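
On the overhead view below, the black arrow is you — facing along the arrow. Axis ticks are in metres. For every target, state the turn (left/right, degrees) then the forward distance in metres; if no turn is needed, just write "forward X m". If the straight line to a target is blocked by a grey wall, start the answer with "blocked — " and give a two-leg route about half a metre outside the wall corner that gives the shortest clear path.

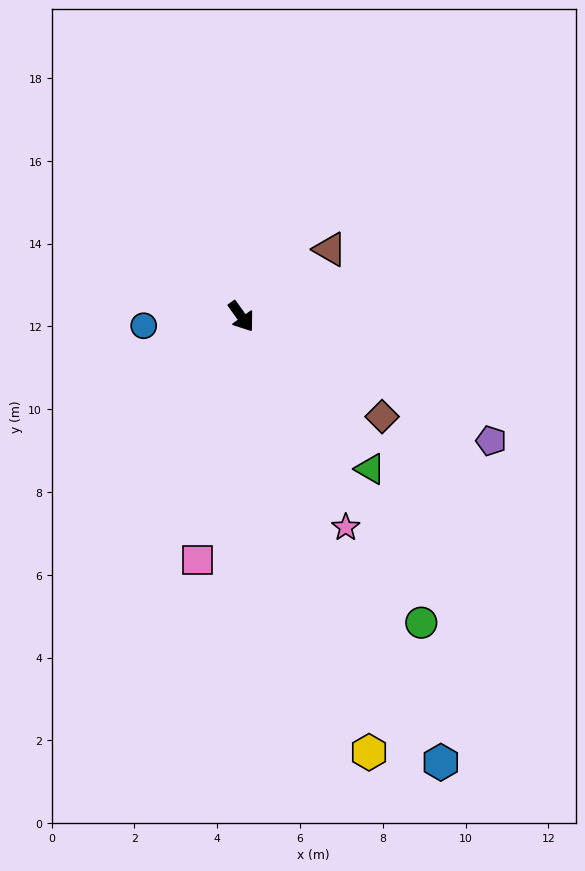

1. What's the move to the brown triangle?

turn left 92°, forward 2.7 m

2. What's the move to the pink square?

turn right 46°, forward 6.0 m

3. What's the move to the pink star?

turn right 9°, forward 5.7 m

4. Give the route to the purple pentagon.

turn left 28°, forward 6.7 m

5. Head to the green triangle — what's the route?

turn left 5°, forward 4.8 m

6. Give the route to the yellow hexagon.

turn right 19°, forward 11.0 m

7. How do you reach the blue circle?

turn right 120°, forward 2.4 m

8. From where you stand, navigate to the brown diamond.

turn left 19°, forward 4.2 m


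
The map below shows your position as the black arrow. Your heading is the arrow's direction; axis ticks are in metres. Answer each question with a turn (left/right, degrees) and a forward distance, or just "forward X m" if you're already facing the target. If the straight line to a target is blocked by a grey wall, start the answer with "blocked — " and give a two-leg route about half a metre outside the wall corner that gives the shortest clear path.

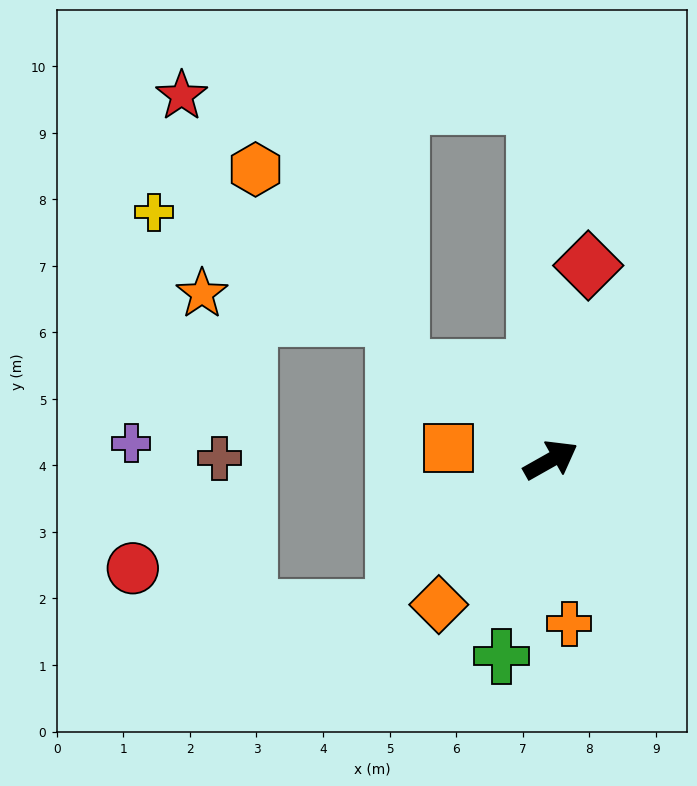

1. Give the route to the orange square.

turn left 144°, forward 1.5 m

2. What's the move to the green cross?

turn right 134°, forward 3.0 m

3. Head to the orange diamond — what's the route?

turn right 157°, forward 2.7 m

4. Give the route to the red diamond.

turn left 50°, forward 3.0 m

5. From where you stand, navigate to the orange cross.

turn right 113°, forward 2.5 m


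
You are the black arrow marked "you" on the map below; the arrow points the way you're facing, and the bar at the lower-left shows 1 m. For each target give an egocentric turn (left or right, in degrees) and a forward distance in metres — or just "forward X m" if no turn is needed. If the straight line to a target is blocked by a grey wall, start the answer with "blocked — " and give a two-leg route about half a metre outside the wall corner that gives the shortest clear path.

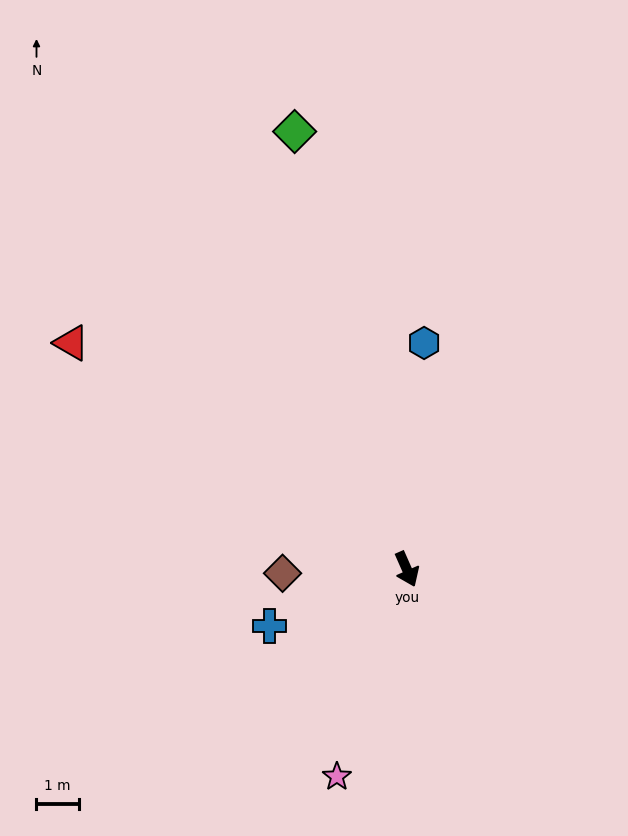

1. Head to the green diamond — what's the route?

turn left 171°, forward 10.6 m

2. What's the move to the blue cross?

turn right 91°, forward 3.5 m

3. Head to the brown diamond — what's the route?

turn right 112°, forward 2.9 m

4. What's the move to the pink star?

turn right 42°, forward 5.2 m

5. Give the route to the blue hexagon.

turn left 152°, forward 5.3 m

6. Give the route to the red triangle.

turn right 148°, forward 9.5 m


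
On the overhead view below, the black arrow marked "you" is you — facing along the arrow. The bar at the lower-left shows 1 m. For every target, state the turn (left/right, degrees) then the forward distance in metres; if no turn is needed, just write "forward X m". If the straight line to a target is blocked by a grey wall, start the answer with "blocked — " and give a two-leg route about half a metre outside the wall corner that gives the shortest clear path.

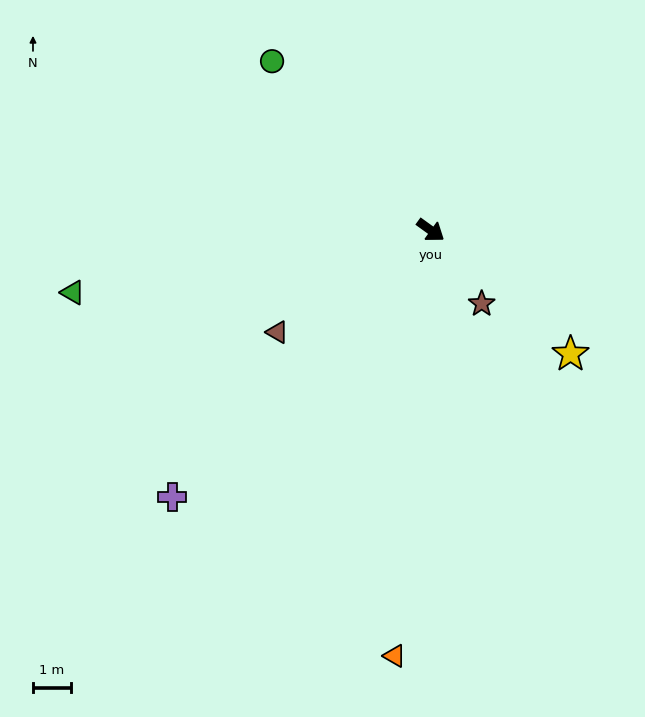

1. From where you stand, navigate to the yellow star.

turn right 6°, forward 5.0 m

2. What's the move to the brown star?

turn right 19°, forward 2.4 m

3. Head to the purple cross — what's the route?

turn right 98°, forward 9.9 m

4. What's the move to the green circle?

turn left 169°, forward 6.2 m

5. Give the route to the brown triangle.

turn right 111°, forward 4.9 m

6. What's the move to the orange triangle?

turn right 59°, forward 11.3 m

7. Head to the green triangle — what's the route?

turn right 134°, forward 9.7 m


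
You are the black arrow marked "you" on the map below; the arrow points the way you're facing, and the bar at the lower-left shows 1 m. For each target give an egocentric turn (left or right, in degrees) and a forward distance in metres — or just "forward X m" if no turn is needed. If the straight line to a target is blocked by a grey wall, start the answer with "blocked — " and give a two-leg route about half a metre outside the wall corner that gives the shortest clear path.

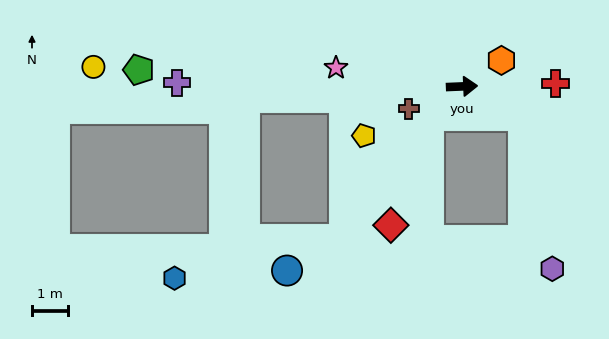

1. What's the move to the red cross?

forward 2.6 m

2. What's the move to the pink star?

turn left 169°, forward 3.6 m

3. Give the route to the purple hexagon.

blocked — turn right 28°, forward 1.9 m, then turn right 53°, forward 4.4 m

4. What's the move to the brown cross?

turn right 160°, forward 1.6 m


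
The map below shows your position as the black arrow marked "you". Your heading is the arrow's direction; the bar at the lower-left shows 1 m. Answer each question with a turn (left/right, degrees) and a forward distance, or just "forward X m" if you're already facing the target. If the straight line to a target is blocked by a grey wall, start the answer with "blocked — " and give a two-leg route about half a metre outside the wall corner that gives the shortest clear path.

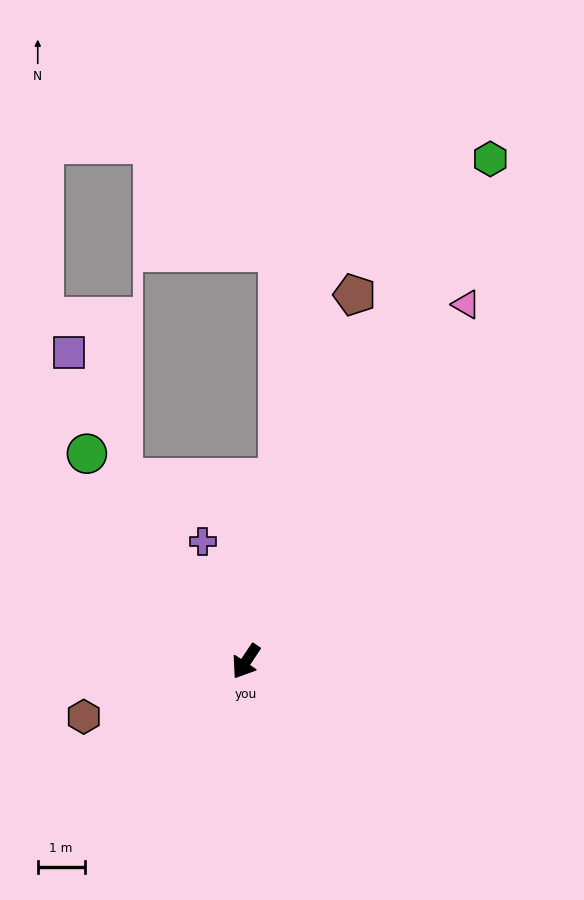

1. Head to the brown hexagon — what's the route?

turn right 38°, forward 3.7 m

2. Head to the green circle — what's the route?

turn right 109°, forward 5.6 m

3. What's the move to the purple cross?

turn right 127°, forward 2.7 m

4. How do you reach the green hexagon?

turn right 172°, forward 12.0 m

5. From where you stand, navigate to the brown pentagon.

turn right 163°, forward 8.2 m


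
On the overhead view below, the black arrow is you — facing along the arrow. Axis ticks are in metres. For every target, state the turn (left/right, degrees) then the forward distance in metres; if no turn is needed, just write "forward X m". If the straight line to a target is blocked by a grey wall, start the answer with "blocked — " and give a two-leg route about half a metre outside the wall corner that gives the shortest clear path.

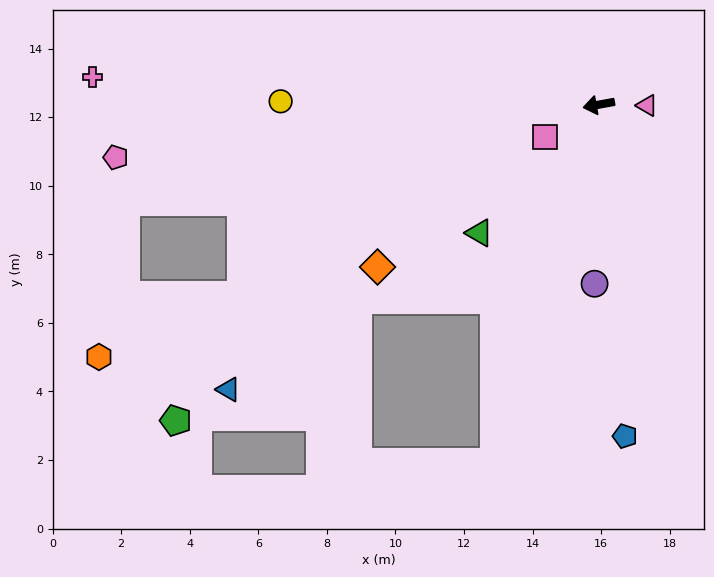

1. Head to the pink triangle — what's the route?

turn left 169°, forward 1.4 m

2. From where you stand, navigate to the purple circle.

turn left 78°, forward 5.2 m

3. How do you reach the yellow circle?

turn right 11°, forward 9.3 m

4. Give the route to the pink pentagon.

turn right 4°, forward 14.2 m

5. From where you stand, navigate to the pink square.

turn left 21°, forward 1.8 m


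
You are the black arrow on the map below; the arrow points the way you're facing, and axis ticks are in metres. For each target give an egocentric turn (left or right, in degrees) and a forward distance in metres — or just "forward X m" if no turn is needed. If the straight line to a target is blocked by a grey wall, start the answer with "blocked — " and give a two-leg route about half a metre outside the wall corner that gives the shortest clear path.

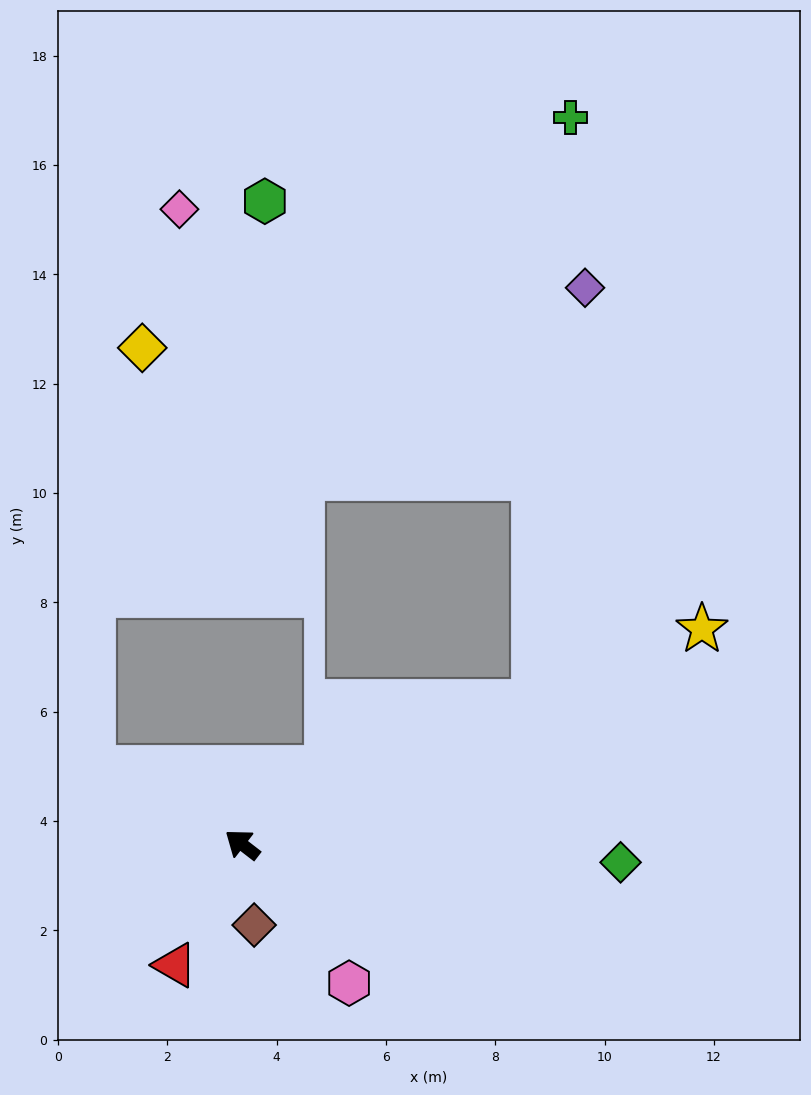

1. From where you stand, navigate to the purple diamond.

blocked — turn right 116°, forward 5.9 m, then turn left 57°, forward 7.7 m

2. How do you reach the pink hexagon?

turn left 165°, forward 3.2 m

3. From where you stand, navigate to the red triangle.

turn left 99°, forward 2.5 m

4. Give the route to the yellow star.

turn right 117°, forward 9.3 m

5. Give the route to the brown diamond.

turn left 136°, forward 1.5 m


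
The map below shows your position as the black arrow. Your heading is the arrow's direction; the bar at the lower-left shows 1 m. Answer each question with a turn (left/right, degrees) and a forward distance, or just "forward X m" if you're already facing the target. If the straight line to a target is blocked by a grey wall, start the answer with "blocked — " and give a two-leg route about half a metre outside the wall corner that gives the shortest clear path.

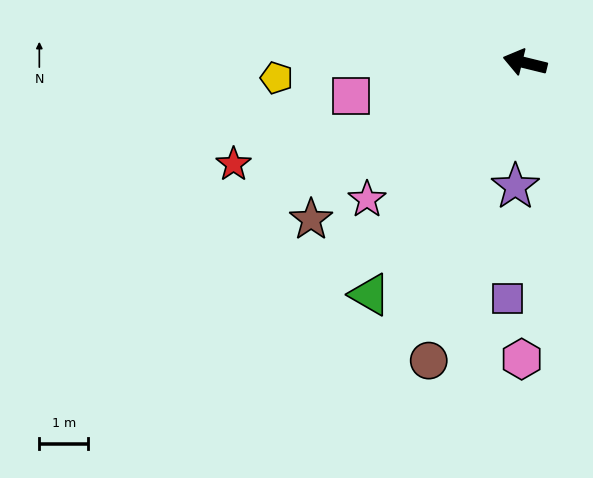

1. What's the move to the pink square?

turn left 25°, forward 3.6 m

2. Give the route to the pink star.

turn left 55°, forward 4.3 m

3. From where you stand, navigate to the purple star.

turn left 99°, forward 2.5 m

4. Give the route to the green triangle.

turn left 70°, forward 5.7 m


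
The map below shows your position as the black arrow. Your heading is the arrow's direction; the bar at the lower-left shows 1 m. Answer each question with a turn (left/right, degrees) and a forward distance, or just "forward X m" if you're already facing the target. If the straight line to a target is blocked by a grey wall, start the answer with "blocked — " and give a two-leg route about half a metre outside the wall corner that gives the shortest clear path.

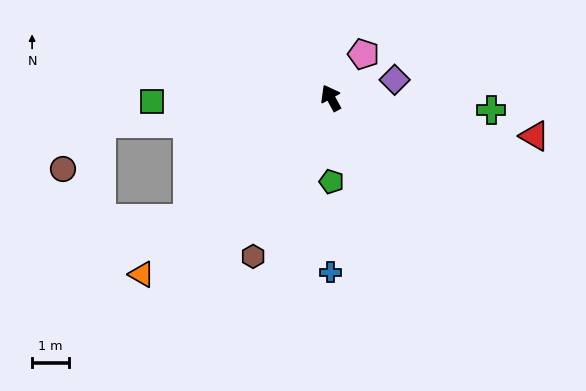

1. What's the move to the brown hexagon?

turn left 125°, forward 4.8 m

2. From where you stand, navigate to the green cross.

turn right 123°, forward 4.4 m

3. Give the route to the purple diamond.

turn right 103°, forward 1.8 m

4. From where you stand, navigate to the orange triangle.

turn left 104°, forward 7.1 m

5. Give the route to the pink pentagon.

turn right 65°, forward 1.5 m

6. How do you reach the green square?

turn left 63°, forward 4.9 m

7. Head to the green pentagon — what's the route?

turn left 152°, forward 2.3 m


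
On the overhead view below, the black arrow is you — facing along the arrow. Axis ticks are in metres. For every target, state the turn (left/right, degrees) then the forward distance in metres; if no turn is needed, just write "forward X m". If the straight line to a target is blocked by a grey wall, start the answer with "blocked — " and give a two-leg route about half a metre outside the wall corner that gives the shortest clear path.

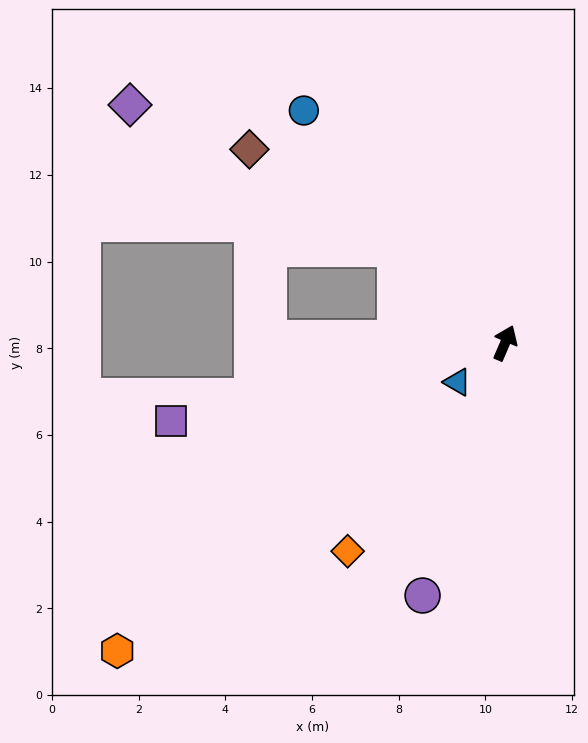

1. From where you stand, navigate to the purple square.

turn left 126°, forward 7.9 m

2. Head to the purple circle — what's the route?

turn right 175°, forward 6.1 m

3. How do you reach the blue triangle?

turn left 153°, forward 1.4 m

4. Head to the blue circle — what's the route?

turn left 64°, forward 7.1 m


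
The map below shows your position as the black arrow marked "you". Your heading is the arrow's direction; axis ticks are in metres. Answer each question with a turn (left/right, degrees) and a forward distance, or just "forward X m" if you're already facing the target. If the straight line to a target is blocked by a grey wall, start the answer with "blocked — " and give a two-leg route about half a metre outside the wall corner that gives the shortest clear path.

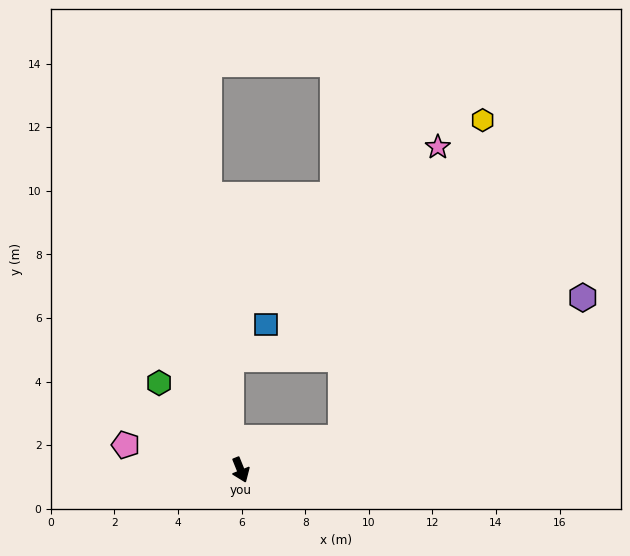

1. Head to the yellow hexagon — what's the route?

blocked — turn left 85°, forward 3.3 m, then turn left 49°, forward 11.0 m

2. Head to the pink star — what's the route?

blocked — turn left 85°, forward 3.3 m, then turn left 55°, forward 9.7 m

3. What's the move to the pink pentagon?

turn right 124°, forward 3.7 m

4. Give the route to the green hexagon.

turn right 159°, forward 3.8 m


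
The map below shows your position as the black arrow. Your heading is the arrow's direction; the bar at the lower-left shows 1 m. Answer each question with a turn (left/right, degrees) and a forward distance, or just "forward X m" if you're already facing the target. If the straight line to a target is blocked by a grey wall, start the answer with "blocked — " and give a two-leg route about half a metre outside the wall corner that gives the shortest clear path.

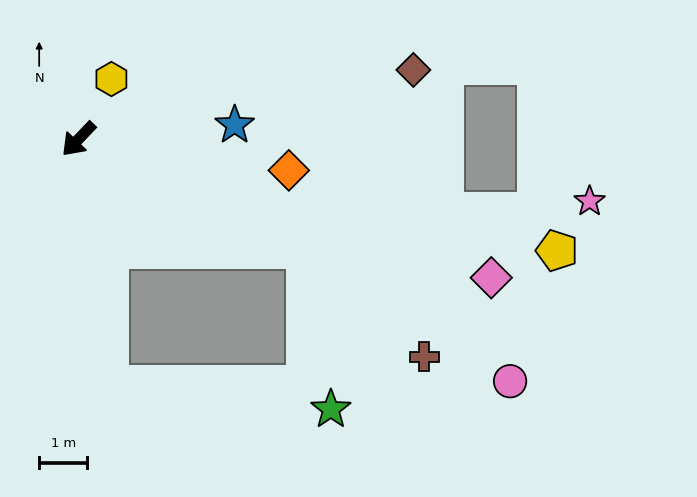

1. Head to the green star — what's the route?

blocked — turn left 108°, forward 5.3 m, then turn right 56°, forward 3.4 m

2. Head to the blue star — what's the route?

turn left 139°, forward 3.3 m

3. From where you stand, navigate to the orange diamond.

turn left 125°, forward 4.4 m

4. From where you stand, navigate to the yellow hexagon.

turn right 165°, forward 1.4 m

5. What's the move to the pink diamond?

turn left 115°, forward 9.1 m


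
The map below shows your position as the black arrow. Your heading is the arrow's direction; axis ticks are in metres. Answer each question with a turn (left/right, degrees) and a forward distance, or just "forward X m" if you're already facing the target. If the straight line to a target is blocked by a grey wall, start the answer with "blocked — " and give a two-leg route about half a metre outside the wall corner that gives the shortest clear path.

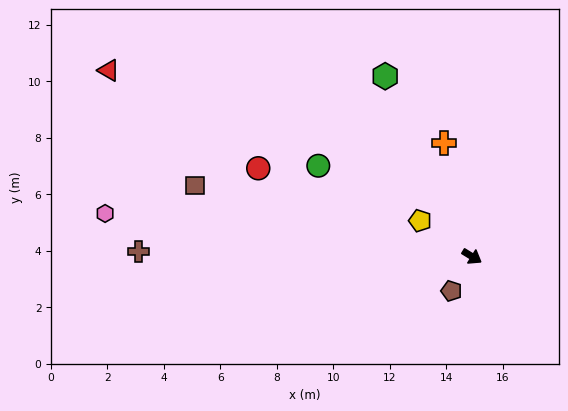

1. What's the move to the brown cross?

turn right 149°, forward 11.8 m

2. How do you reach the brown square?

turn right 163°, forward 10.1 m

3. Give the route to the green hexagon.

turn left 147°, forward 7.1 m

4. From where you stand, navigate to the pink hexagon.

turn right 155°, forward 13.1 m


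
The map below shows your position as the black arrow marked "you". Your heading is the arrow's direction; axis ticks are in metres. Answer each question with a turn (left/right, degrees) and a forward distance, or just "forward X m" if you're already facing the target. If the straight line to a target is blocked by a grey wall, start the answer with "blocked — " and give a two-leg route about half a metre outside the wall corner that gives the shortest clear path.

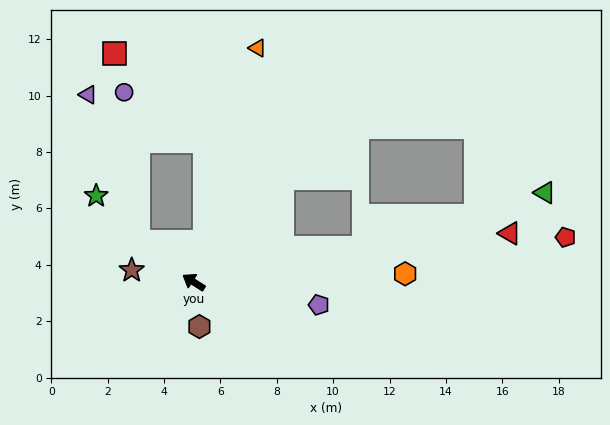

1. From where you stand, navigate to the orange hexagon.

turn right 145°, forward 7.5 m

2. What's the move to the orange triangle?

turn right 73°, forward 8.6 m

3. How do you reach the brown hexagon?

turn left 130°, forward 1.6 m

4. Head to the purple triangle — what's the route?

blocked — turn right 4°, forward 2.4 m, then turn right 35°, forward 5.5 m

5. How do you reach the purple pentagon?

turn right 158°, forward 4.5 m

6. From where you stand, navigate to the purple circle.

blocked — turn right 4°, forward 2.4 m, then turn right 48°, forward 5.3 m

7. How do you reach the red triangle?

turn right 139°, forward 11.3 m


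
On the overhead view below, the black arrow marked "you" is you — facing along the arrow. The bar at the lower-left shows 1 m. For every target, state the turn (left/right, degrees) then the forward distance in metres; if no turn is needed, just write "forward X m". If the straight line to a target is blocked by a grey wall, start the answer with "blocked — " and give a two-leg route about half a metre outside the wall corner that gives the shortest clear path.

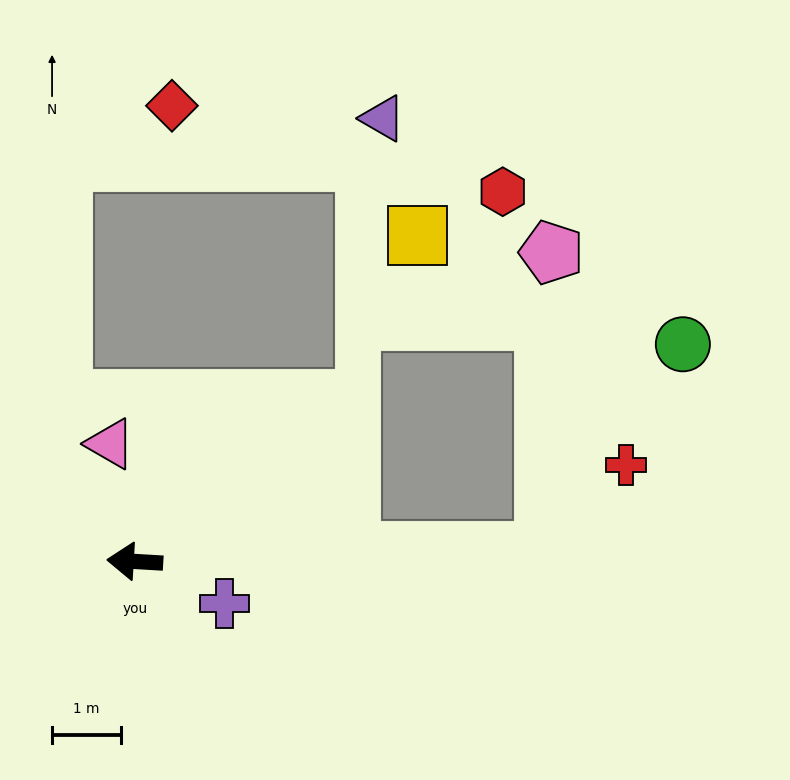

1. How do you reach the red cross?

blocked — turn right 175°, forward 6.0 m, then turn left 45°, forward 1.7 m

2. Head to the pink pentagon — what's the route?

blocked — turn right 175°, forward 6.0 m, then turn left 87°, forward 4.4 m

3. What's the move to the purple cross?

turn left 158°, forward 1.4 m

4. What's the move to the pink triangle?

turn right 75°, forward 1.8 m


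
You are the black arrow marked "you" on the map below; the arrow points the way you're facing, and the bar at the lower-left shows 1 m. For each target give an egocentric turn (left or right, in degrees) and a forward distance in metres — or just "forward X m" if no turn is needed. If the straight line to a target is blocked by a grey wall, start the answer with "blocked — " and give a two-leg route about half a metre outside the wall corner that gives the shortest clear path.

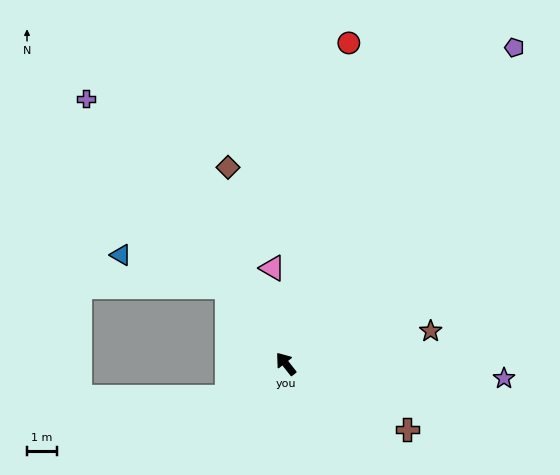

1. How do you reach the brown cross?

turn right 157°, forward 4.6 m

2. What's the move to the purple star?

turn right 132°, forward 7.2 m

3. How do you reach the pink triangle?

turn right 30°, forward 3.2 m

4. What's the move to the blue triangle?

blocked — forward 3.2 m, then turn left 35°, forward 3.7 m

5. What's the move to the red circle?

turn right 49°, forward 10.8 m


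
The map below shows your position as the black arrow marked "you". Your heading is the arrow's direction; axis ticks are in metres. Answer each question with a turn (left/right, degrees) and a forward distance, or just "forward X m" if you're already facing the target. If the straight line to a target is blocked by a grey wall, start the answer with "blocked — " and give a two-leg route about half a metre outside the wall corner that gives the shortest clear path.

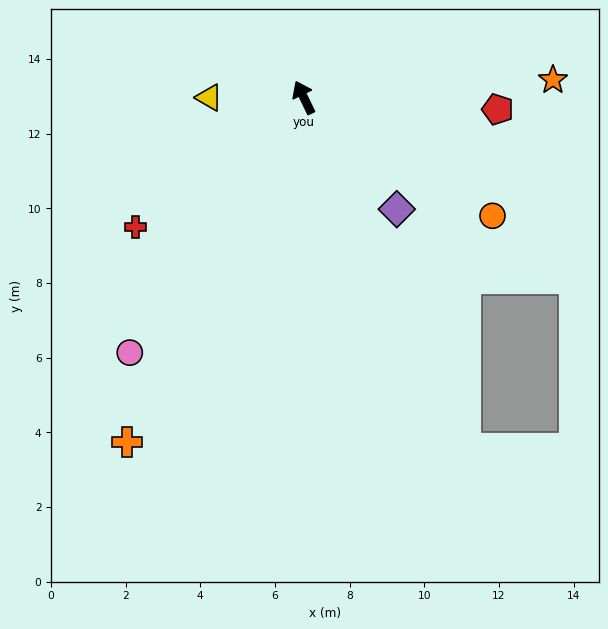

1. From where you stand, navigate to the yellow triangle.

turn left 64°, forward 2.5 m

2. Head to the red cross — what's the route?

turn left 102°, forward 5.7 m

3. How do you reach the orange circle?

turn right 148°, forward 6.0 m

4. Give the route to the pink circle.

turn left 120°, forward 8.3 m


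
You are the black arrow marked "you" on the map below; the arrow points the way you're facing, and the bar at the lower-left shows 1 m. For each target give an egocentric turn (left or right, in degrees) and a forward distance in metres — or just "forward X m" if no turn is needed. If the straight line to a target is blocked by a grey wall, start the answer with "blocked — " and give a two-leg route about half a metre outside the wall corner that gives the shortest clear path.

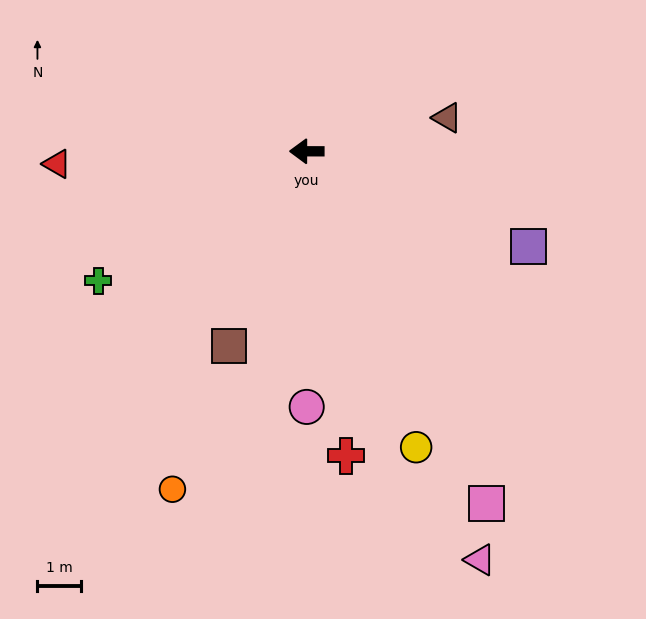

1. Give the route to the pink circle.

turn left 90°, forward 5.8 m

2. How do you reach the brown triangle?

turn right 166°, forward 3.3 m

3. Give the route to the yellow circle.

turn left 110°, forward 7.2 m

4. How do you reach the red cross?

turn left 97°, forward 7.0 m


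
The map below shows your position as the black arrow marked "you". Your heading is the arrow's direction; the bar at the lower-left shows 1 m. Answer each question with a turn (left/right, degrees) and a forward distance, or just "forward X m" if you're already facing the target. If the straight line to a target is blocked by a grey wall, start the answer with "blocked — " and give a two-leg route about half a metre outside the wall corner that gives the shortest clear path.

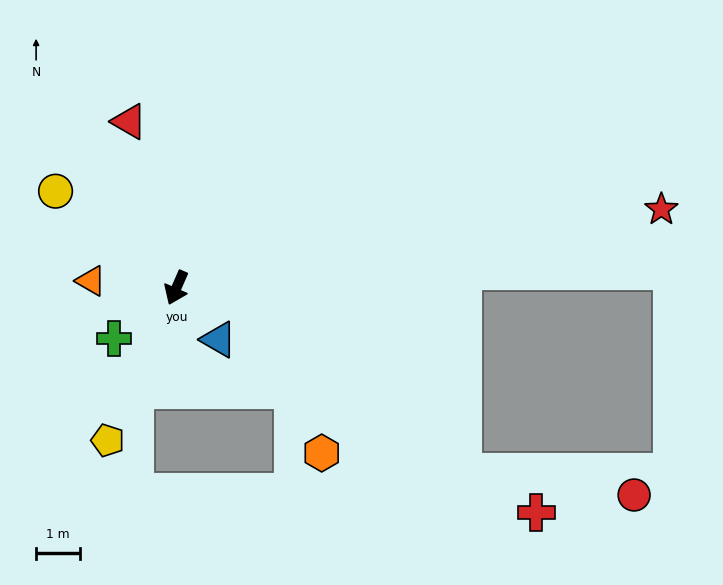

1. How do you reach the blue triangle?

turn left 63°, forward 1.5 m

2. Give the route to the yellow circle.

turn right 105°, forward 3.5 m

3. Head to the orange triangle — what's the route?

turn right 71°, forward 2.0 m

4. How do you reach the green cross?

turn right 27°, forward 1.8 m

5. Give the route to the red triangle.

turn right 141°, forward 3.9 m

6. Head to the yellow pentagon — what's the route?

forward 3.8 m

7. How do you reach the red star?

turn left 123°, forward 11.2 m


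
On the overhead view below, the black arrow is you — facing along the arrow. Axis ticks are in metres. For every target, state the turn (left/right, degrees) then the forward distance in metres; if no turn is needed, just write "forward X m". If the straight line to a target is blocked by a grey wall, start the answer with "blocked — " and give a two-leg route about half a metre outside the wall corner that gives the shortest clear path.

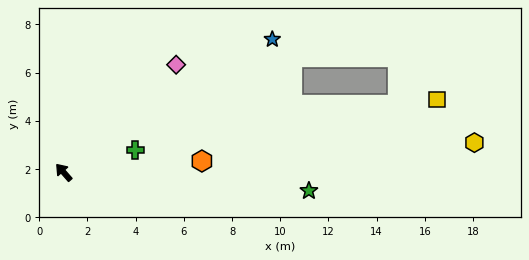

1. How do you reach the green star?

turn right 136°, forward 10.2 m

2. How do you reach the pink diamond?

turn right 88°, forward 6.5 m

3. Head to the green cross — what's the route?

turn right 114°, forward 3.1 m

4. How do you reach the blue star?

turn right 99°, forward 10.3 m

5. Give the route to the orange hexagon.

turn right 127°, forward 5.8 m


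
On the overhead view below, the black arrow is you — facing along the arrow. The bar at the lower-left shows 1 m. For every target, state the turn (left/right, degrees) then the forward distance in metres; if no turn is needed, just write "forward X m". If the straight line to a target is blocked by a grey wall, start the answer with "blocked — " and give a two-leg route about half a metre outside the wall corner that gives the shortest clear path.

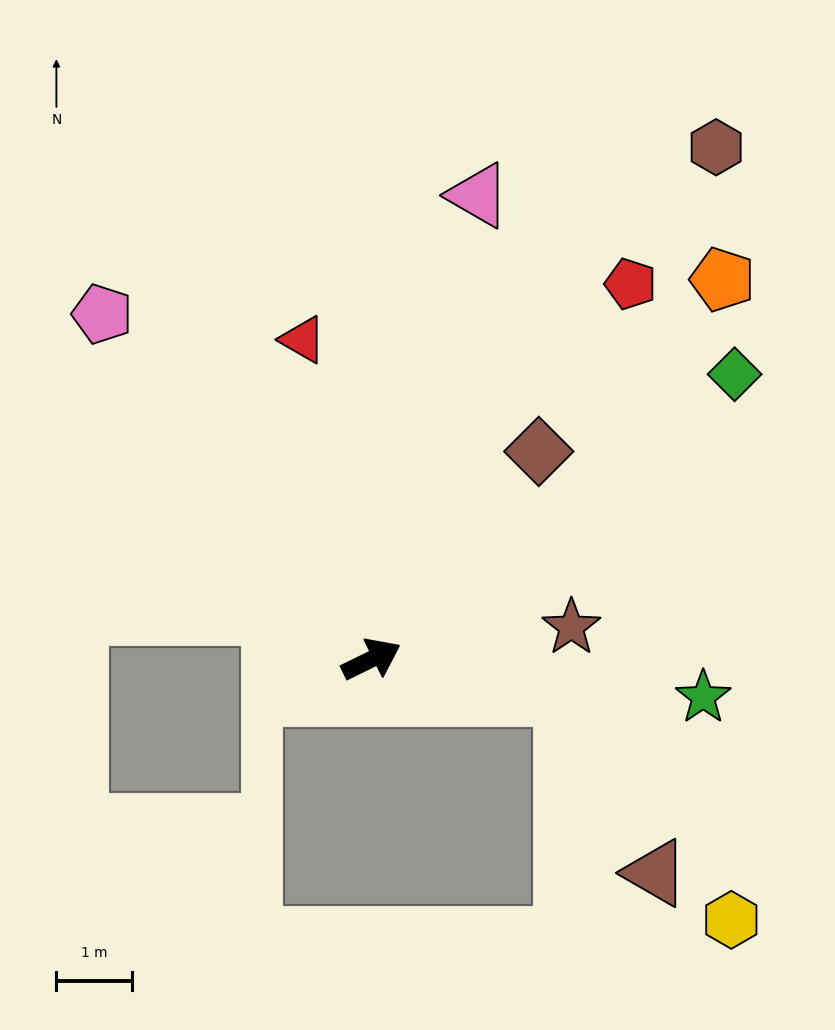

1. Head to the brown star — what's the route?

turn right 17°, forward 2.7 m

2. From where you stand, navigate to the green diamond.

turn left 12°, forward 6.1 m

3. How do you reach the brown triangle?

blocked — turn right 36°, forward 2.6 m, then turn right 54°, forward 2.6 m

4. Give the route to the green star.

turn right 33°, forward 4.4 m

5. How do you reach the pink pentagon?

turn left 102°, forward 5.8 m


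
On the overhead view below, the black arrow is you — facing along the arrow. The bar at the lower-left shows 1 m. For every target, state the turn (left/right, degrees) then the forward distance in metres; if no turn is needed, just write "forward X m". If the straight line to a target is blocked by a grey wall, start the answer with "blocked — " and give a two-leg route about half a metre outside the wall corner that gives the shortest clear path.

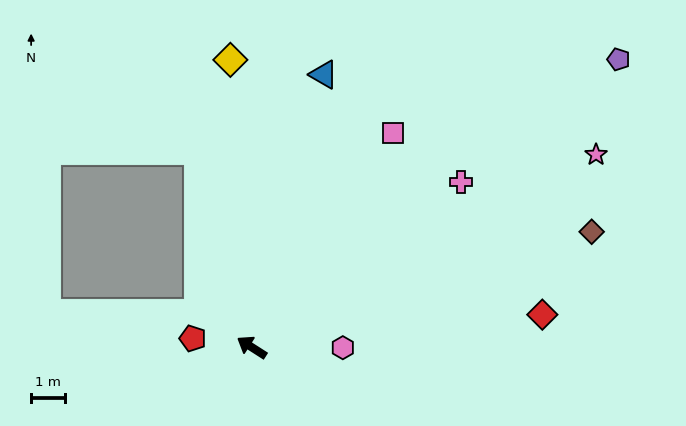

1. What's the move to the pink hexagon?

turn right 148°, forward 2.7 m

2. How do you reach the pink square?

turn right 91°, forward 7.6 m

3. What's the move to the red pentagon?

turn left 24°, forward 1.8 m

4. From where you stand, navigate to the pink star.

turn right 118°, forward 11.6 m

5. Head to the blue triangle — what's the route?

turn right 72°, forward 8.3 m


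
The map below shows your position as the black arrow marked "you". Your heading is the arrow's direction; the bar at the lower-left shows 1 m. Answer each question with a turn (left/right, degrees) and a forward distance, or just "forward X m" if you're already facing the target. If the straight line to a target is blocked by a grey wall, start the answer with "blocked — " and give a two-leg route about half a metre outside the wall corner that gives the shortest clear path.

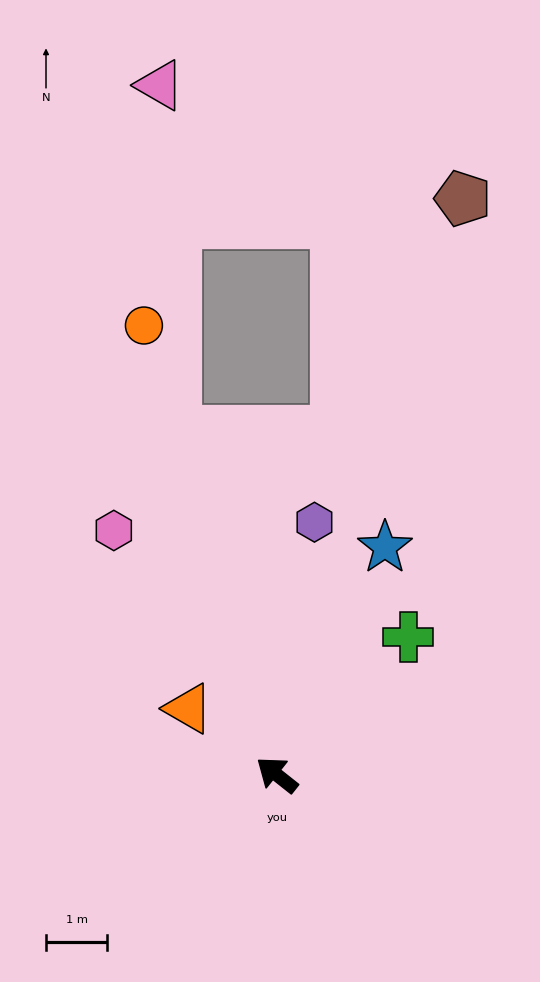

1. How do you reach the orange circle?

turn right 35°, forward 7.6 m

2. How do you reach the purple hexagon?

turn right 60°, forward 4.2 m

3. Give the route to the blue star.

turn right 77°, forward 4.1 m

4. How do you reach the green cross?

turn right 95°, forward 3.1 m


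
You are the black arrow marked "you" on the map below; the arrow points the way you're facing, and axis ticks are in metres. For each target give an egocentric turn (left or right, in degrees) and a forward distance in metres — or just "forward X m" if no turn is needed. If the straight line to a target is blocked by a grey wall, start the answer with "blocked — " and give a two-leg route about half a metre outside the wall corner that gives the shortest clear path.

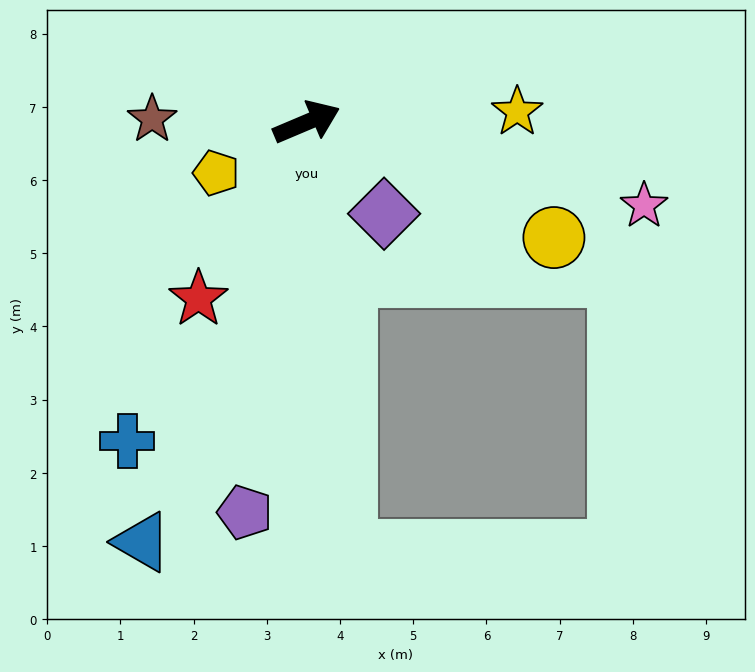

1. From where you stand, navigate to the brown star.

turn left 156°, forward 2.1 m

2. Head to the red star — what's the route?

turn right 144°, forward 2.8 m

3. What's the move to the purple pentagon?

turn right 122°, forward 5.4 m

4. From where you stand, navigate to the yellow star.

turn right 20°, forward 2.9 m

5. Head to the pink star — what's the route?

turn right 37°, forward 4.7 m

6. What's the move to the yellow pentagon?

turn right 174°, forward 1.4 m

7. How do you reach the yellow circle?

turn right 48°, forward 3.7 m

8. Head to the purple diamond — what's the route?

turn right 73°, forward 1.6 m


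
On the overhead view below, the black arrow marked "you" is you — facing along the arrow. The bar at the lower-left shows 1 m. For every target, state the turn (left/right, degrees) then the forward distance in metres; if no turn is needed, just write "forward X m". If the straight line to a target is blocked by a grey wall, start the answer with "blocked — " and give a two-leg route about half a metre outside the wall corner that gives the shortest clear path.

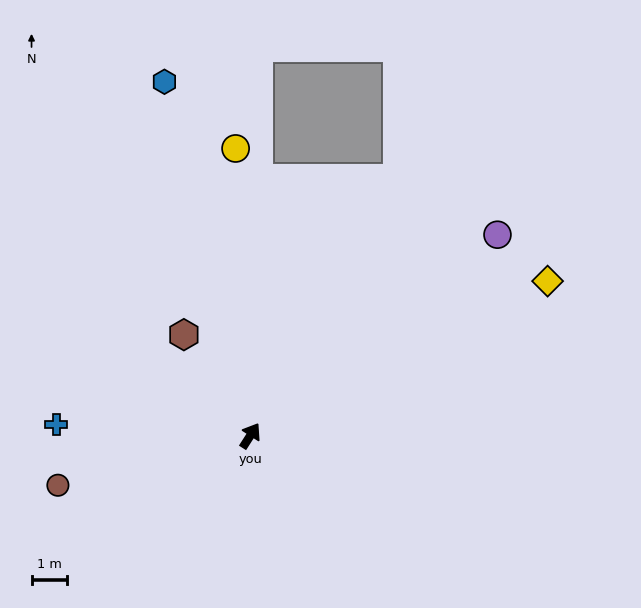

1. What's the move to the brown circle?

turn left 137°, forward 5.6 m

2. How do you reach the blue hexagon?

turn left 46°, forward 10.3 m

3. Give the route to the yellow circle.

turn left 36°, forward 8.1 m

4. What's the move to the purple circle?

turn right 18°, forward 9.0 m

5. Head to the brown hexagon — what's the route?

turn left 66°, forward 3.4 m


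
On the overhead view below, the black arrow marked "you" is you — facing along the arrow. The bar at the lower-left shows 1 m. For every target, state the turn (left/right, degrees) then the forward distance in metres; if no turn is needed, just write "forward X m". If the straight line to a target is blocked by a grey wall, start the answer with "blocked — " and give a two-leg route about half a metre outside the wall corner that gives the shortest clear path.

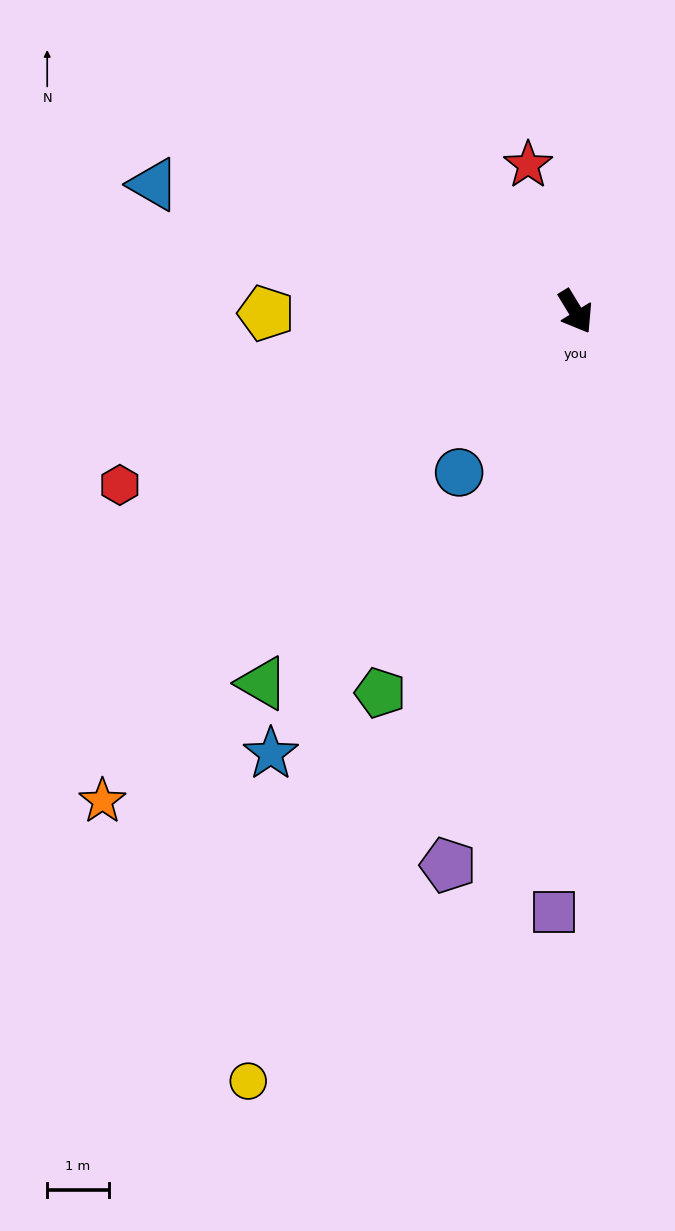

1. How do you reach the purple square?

turn right 33°, forward 9.8 m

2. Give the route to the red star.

turn left 167°, forward 2.5 m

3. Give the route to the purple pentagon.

turn right 44°, forward 9.3 m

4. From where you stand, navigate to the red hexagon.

turn right 101°, forward 7.9 m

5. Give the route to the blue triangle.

turn right 138°, forward 7.2 m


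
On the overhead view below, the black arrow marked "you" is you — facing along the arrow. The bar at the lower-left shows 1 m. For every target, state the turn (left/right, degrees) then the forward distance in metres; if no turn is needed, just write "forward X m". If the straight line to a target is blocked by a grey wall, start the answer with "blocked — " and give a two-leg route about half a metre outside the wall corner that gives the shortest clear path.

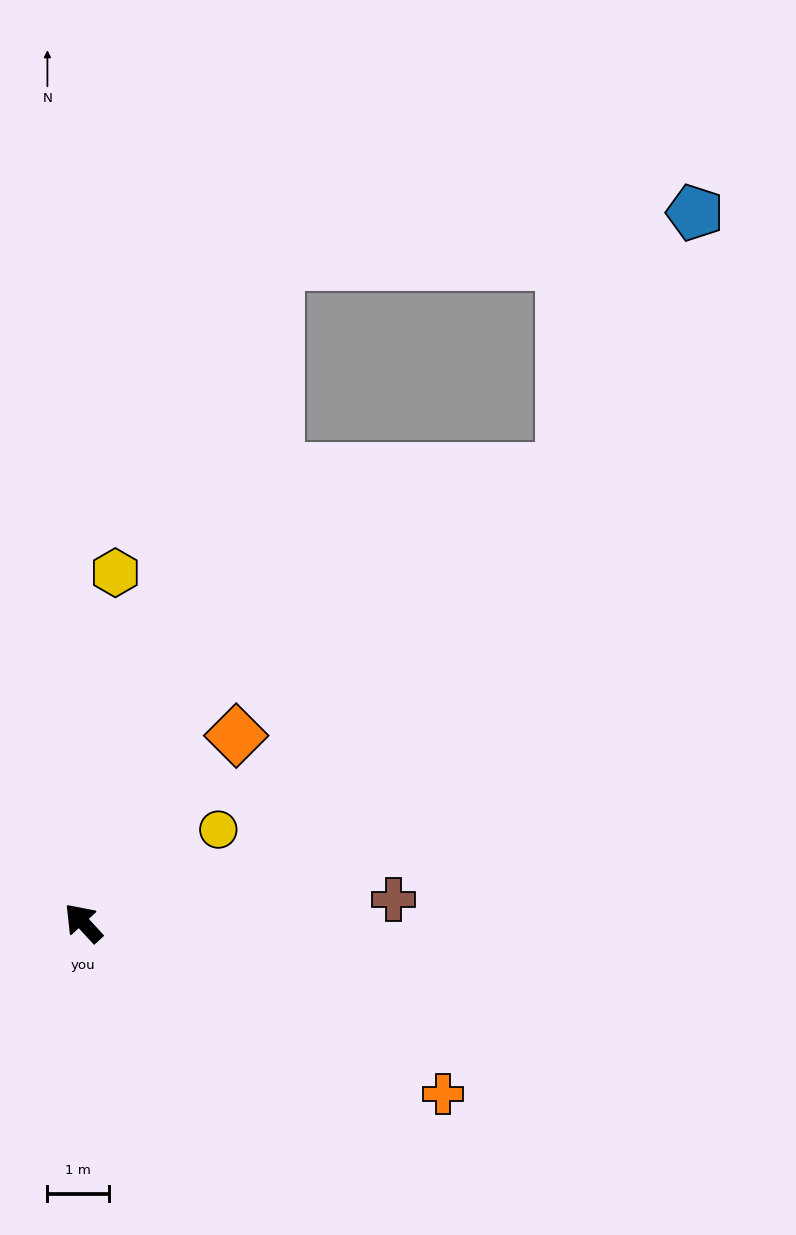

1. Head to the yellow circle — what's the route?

turn right 98°, forward 2.7 m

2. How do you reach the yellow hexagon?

turn right 48°, forward 5.7 m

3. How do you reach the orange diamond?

turn right 82°, forward 4.0 m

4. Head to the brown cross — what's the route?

turn right 128°, forward 5.1 m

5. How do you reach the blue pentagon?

blocked — turn right 59°, forward 11.2 m, then turn right 66°, forward 6.9 m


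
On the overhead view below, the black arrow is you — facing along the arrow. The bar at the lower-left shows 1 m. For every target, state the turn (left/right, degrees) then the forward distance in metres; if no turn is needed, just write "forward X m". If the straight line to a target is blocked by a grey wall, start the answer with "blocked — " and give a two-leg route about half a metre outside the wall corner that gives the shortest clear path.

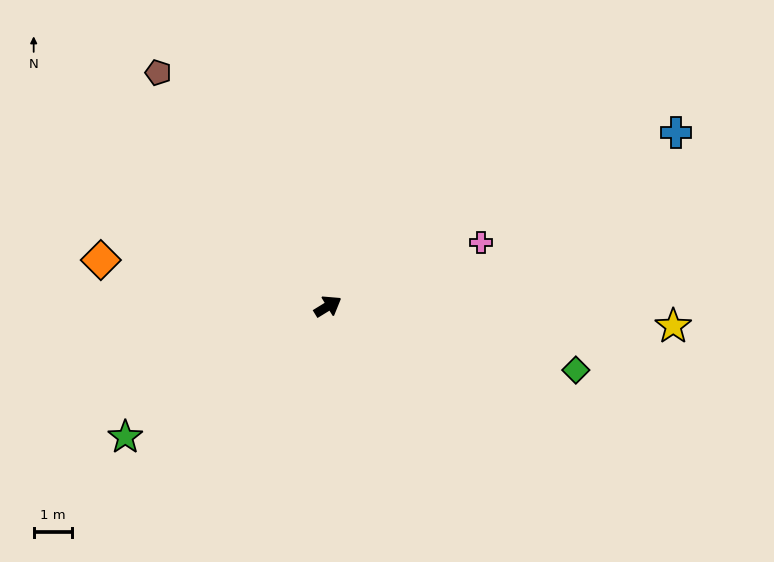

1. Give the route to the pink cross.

turn right 9°, forward 4.3 m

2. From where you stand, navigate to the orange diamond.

turn left 137°, forward 6.0 m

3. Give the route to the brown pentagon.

turn left 94°, forward 7.5 m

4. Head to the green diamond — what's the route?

turn right 46°, forward 6.7 m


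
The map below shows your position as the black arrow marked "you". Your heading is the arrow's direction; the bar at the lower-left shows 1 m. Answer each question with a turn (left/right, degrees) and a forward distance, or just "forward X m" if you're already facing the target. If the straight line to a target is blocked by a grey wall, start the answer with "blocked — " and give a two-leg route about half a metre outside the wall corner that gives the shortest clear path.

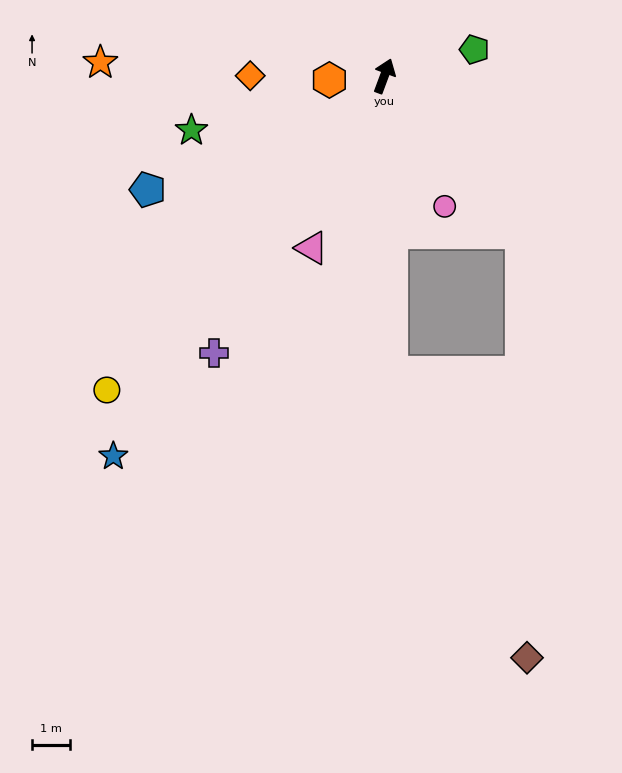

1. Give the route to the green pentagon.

turn right 53°, forward 2.5 m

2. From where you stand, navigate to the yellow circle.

turn left 159°, forward 11.0 m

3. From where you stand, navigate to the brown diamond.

blocked — turn right 158°, forward 7.7 m, then turn left 24°, forward 8.3 m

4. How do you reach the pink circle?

turn right 135°, forward 3.8 m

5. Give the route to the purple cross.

turn left 169°, forward 8.5 m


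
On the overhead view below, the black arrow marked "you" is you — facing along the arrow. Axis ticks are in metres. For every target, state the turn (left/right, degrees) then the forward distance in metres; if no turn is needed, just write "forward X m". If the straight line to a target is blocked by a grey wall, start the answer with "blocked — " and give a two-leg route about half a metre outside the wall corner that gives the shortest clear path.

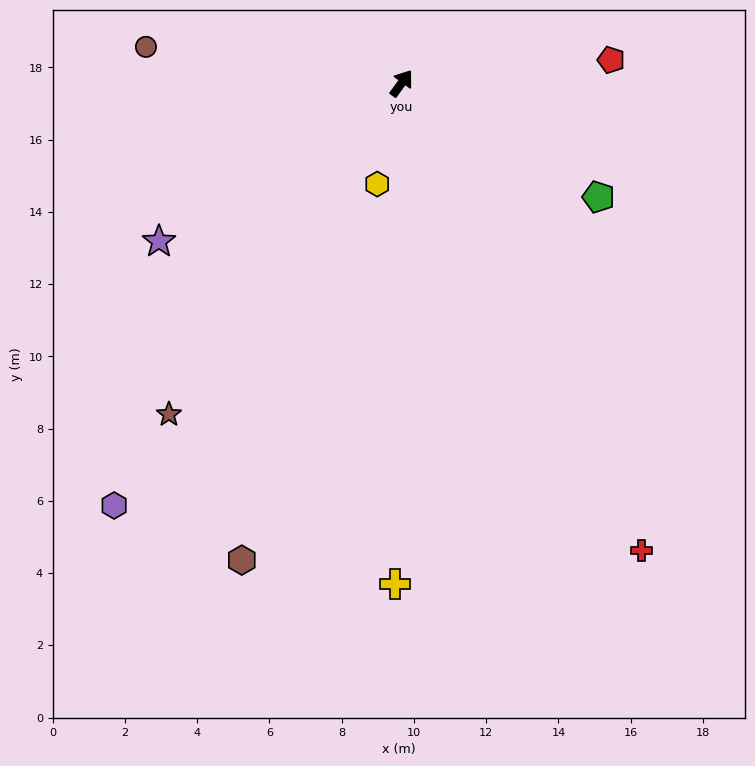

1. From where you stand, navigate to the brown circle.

turn left 118°, forward 7.1 m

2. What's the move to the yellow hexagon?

turn right 158°, forward 2.9 m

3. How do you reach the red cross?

turn right 117°, forward 14.6 m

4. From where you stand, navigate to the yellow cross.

turn right 145°, forward 13.9 m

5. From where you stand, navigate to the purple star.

turn left 159°, forward 8.0 m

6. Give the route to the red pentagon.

turn right 48°, forward 5.8 m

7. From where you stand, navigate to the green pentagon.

turn right 84°, forward 6.3 m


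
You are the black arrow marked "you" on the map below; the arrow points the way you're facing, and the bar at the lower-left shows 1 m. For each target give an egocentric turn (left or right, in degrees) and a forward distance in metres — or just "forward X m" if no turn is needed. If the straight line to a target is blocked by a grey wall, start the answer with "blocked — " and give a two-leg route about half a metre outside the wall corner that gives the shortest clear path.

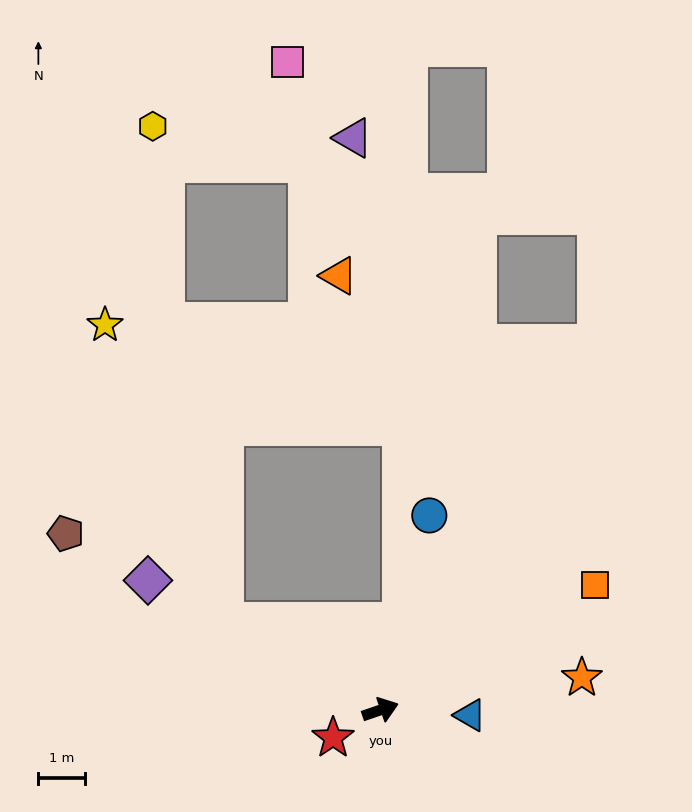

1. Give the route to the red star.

turn right 168°, forward 1.2 m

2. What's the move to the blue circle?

turn left 57°, forward 4.3 m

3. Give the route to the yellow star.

blocked — turn left 132°, forward 3.9 m, then turn right 39°, forward 6.9 m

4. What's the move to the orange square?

turn left 11°, forward 5.4 m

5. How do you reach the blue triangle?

turn right 22°, forward 1.9 m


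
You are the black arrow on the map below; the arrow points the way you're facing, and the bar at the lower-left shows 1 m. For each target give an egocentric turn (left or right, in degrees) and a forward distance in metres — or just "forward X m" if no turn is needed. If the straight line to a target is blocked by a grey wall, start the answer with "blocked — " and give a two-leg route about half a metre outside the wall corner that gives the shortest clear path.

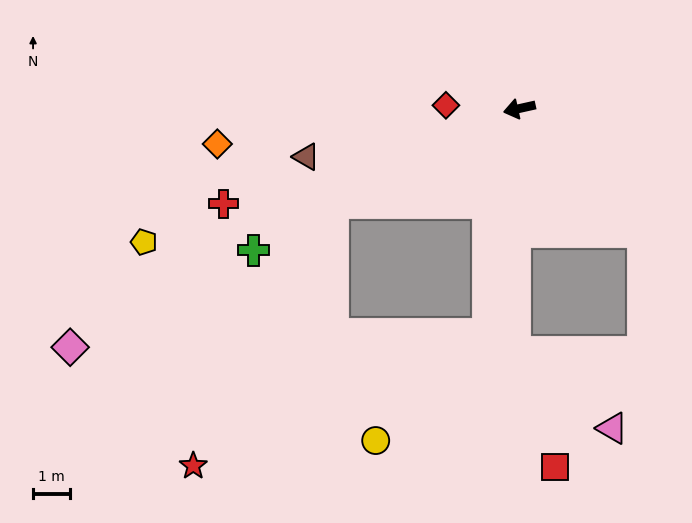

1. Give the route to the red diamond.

turn right 15°, forward 2.0 m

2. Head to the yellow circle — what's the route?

blocked — turn left 69°, forward 6.2 m, then turn right 38°, forward 4.2 m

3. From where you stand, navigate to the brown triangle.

forward 6.0 m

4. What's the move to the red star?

blocked — turn left 15°, forward 5.7 m, then turn left 34°, forward 8.1 m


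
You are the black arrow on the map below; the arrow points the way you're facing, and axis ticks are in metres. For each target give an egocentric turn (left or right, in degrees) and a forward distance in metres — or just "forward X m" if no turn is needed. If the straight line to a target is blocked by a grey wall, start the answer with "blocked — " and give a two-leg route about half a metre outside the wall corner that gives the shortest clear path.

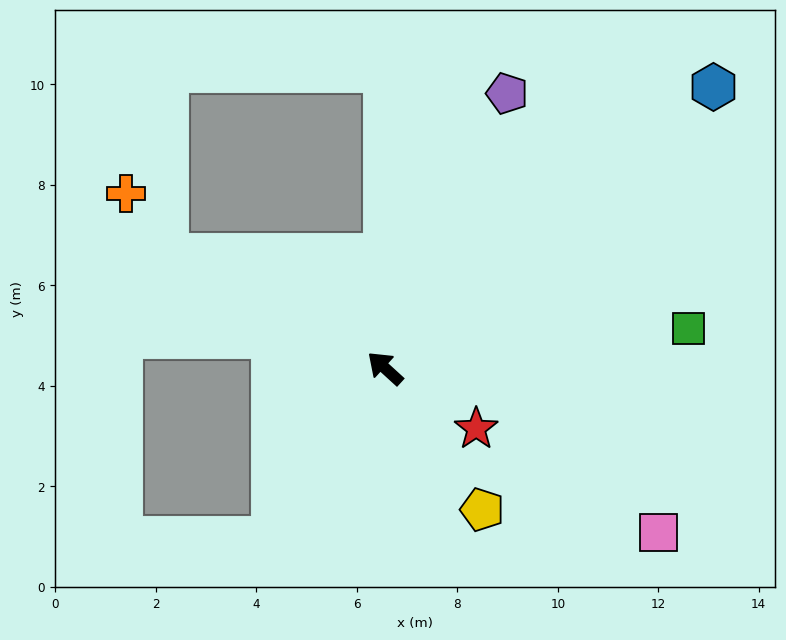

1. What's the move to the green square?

turn right 130°, forward 6.1 m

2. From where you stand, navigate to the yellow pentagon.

turn left 167°, forward 3.4 m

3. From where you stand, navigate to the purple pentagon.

turn right 72°, forward 6.0 m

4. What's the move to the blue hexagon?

turn right 97°, forward 8.6 m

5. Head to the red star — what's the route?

turn right 171°, forward 2.2 m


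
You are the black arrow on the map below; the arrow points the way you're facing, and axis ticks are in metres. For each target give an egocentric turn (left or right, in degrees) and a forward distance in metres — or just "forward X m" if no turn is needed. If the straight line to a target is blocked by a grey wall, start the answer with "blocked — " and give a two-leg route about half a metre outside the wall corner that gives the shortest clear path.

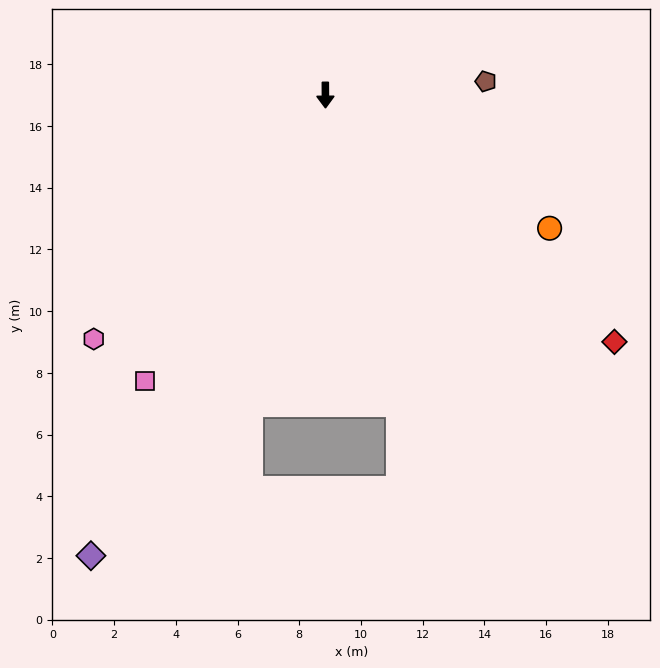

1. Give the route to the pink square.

turn right 33°, forward 10.9 m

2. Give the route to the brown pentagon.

turn left 95°, forward 5.2 m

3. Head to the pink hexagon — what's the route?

turn right 44°, forward 10.9 m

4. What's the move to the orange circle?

turn left 59°, forward 8.5 m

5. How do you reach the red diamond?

turn left 49°, forward 12.3 m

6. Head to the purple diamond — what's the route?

turn right 27°, forward 16.7 m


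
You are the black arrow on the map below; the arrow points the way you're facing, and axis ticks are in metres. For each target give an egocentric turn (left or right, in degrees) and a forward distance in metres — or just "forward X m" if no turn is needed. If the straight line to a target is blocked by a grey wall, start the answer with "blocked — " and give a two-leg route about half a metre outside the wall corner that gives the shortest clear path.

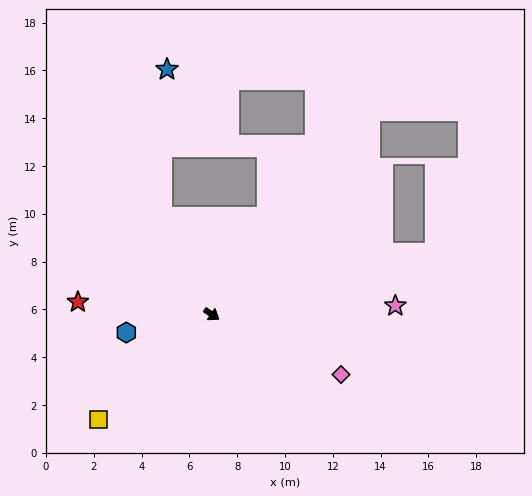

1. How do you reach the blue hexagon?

turn right 134°, forward 3.7 m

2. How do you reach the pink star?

turn left 37°, forward 7.7 m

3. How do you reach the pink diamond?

turn left 9°, forward 6.0 m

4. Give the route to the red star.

turn right 151°, forward 5.6 m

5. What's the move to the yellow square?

turn right 103°, forward 6.5 m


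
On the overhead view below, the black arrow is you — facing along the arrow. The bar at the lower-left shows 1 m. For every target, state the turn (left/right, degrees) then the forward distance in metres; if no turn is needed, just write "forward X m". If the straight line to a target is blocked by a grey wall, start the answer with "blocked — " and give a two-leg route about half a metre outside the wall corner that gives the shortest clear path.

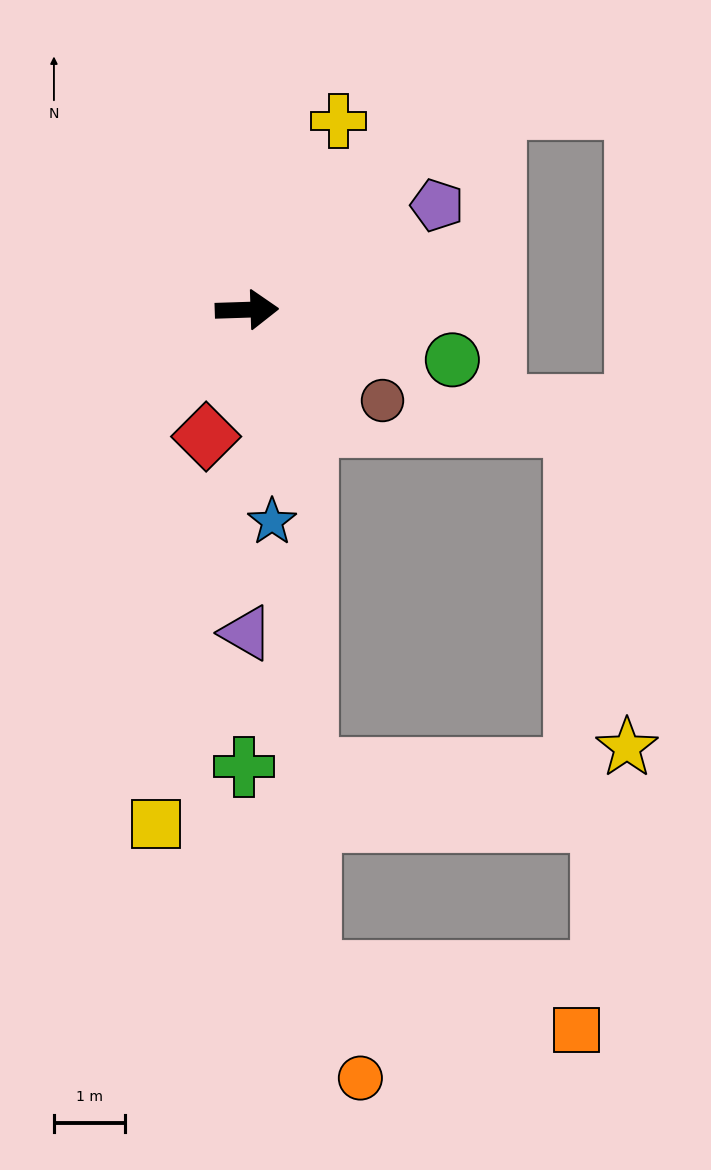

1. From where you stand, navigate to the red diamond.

turn right 110°, forward 1.9 m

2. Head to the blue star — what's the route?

turn right 85°, forward 3.0 m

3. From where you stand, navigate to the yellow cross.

turn left 62°, forward 2.9 m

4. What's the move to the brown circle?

turn right 36°, forward 2.3 m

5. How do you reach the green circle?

turn right 16°, forward 3.0 m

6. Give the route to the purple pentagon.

turn left 27°, forward 3.0 m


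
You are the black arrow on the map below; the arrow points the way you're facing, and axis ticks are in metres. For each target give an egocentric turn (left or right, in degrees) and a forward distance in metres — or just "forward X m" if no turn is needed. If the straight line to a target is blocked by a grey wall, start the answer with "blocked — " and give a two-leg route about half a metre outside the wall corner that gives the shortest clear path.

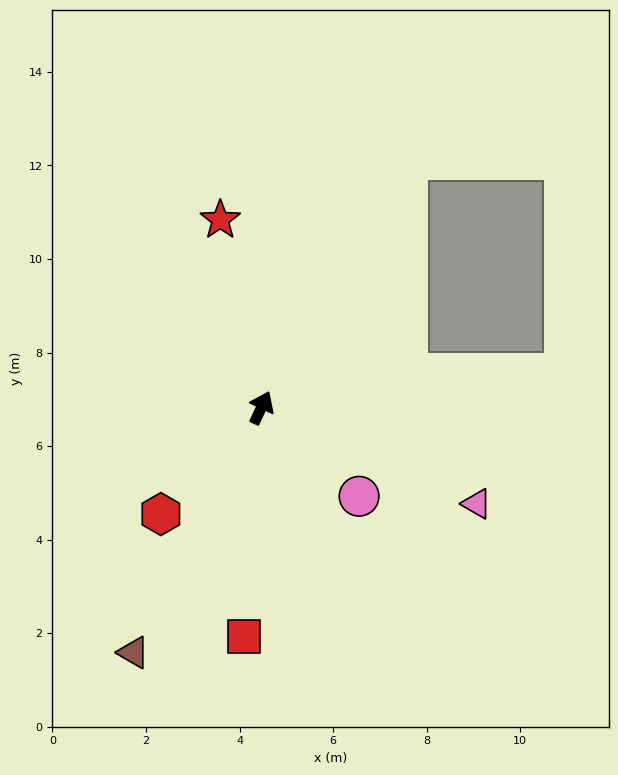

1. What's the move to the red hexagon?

turn left 162°, forward 3.1 m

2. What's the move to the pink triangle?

turn right 89°, forward 5.0 m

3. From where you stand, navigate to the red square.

turn right 159°, forward 4.9 m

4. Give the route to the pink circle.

turn right 107°, forward 2.8 m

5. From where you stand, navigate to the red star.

turn left 37°, forward 4.1 m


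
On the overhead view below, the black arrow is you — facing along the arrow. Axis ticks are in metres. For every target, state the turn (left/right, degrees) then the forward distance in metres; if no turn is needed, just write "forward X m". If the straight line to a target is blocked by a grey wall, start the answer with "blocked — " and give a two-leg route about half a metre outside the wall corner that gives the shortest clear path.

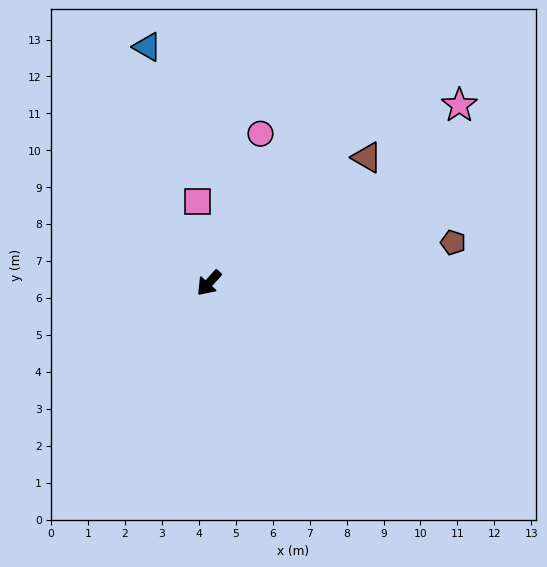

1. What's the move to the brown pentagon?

turn left 142°, forward 6.7 m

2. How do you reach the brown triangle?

turn left 171°, forward 5.5 m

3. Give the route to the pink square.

turn right 130°, forward 2.2 m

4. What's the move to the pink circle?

turn right 157°, forward 4.3 m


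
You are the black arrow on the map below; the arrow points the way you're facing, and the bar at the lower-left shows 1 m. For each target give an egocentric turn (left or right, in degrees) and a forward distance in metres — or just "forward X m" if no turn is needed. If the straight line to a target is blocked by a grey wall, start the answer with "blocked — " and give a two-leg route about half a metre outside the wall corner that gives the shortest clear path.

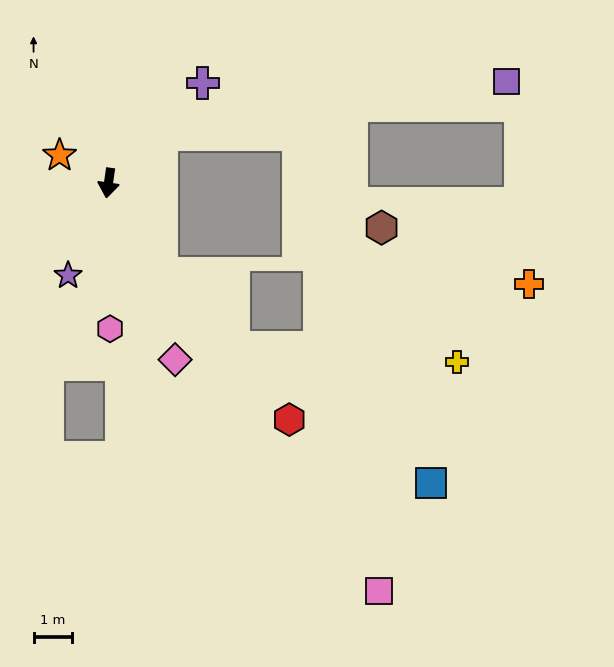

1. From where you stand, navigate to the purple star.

turn right 15°, forward 2.6 m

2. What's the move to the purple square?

blocked — turn left 140°, forward 1.9 m, then turn right 33°, forward 9.1 m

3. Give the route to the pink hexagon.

turn left 9°, forward 3.8 m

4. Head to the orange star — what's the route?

turn right 111°, forward 1.5 m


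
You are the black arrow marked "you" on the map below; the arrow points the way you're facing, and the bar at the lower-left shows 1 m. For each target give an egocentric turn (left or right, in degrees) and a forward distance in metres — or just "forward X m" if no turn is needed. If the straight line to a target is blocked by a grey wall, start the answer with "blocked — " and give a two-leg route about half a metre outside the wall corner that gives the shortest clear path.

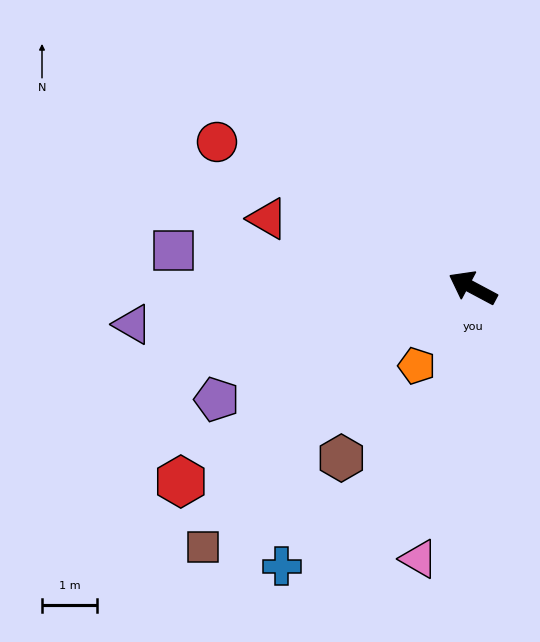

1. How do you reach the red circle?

forward 5.4 m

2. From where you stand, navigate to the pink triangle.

turn left 107°, forward 5.0 m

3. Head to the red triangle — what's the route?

turn left 9°, forward 3.9 m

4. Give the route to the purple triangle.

turn left 34°, forward 6.2 m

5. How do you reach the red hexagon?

turn left 62°, forward 6.4 m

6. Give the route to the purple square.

turn left 21°, forward 5.5 m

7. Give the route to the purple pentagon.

turn left 52°, forward 5.1 m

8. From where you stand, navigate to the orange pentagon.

turn left 82°, forward 1.7 m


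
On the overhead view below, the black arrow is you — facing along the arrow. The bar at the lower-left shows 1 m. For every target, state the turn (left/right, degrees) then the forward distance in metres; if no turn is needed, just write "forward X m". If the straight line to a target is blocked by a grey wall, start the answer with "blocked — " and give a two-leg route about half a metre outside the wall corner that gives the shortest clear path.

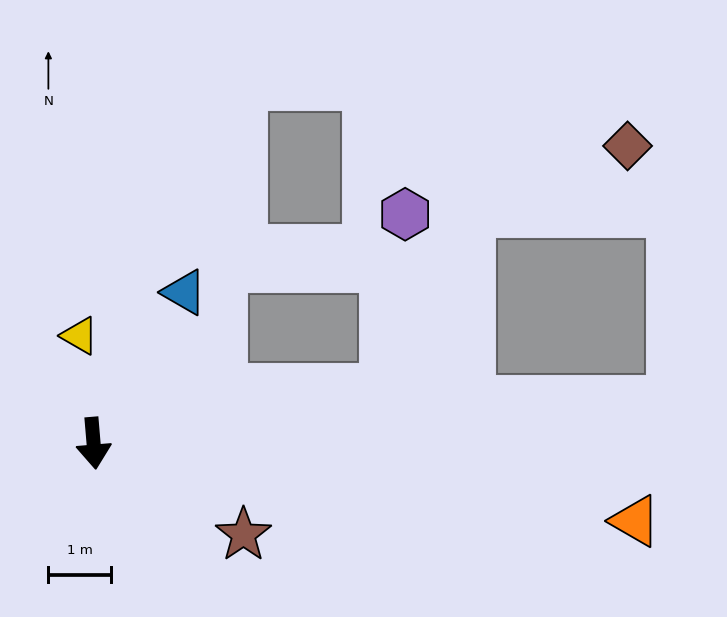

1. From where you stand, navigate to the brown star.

turn left 54°, forward 2.8 m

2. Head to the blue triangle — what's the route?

turn left 144°, forward 2.8 m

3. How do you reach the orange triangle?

turn left 77°, forward 8.7 m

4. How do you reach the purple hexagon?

blocked — turn left 96°, forward 4.7 m, then turn left 73°, forward 2.8 m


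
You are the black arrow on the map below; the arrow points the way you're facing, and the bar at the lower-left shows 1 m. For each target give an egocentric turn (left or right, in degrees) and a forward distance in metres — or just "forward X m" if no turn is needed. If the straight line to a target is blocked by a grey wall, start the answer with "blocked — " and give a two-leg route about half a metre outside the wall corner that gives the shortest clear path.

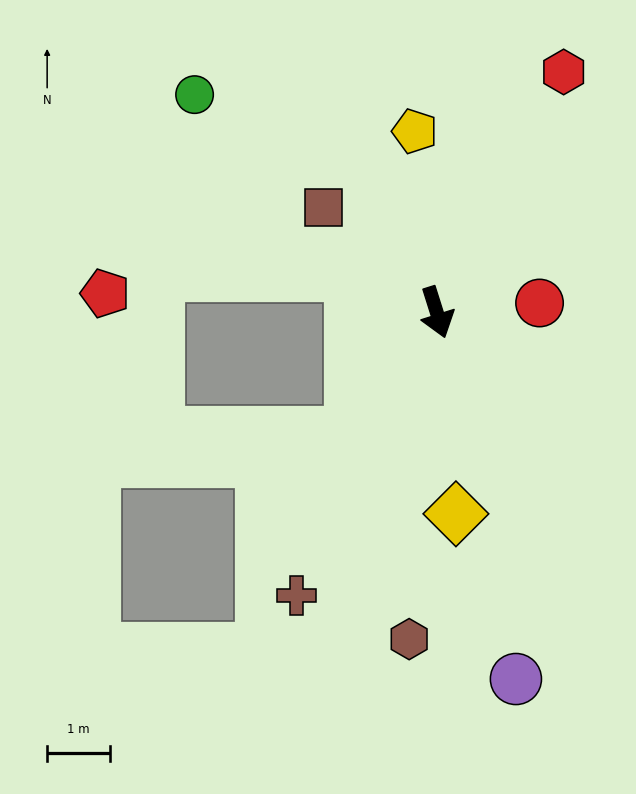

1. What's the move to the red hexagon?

turn left 135°, forward 4.3 m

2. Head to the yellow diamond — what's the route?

turn right 12°, forward 3.2 m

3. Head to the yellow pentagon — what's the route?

turn left 169°, forward 2.9 m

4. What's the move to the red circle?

turn left 78°, forward 1.6 m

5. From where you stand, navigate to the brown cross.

turn right 44°, forward 5.0 m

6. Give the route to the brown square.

turn right 150°, forward 2.4 m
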